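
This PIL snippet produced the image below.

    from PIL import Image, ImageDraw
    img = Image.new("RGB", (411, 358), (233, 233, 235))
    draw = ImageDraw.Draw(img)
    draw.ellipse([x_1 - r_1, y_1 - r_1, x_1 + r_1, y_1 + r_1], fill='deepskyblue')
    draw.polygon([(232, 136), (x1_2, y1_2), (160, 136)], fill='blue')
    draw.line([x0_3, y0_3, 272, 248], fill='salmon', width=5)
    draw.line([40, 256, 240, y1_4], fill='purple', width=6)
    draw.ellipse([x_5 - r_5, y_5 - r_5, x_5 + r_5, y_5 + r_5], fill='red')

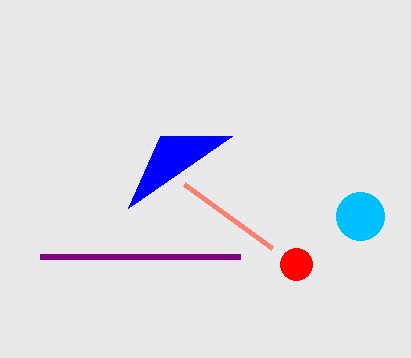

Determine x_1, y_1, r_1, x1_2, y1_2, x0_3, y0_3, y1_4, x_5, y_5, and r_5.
x_1 = 360; y_1 = 216; r_1 = 24; x1_2 = 128; y1_2 = 208; x0_3 = 184; y0_3 = 184; y1_4 = 256; x_5 = 296; y_5 = 264; r_5 = 16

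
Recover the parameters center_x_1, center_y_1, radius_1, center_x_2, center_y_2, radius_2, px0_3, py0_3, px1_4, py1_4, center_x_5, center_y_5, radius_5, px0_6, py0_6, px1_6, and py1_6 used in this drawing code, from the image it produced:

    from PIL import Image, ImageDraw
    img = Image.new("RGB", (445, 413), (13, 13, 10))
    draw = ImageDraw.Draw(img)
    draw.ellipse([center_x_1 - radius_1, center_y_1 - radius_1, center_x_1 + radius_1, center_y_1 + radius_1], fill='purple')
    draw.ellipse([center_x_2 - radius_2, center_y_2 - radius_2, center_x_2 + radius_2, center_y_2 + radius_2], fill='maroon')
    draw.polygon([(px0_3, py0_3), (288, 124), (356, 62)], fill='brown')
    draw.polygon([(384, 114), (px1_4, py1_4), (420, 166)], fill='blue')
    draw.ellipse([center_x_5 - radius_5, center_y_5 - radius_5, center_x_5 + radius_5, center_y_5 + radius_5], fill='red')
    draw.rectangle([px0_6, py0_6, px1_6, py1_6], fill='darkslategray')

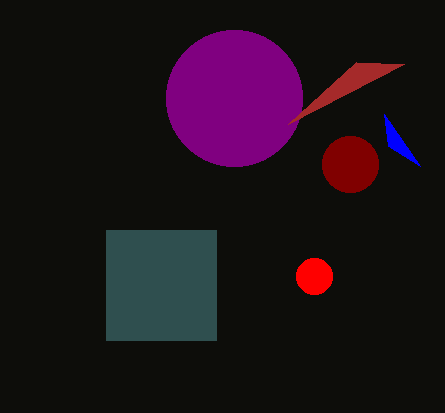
center_x_1 = 234; center_y_1 = 98; radius_1 = 68; center_x_2 = 350; center_y_2 = 164; radius_2 = 28; px0_3 = 404; py0_3 = 64; px1_4 = 388; py1_4 = 146; center_x_5 = 314; center_y_5 = 276; radius_5 = 18; px0_6 = 106; py0_6 = 230; px1_6 = 216; py1_6 = 340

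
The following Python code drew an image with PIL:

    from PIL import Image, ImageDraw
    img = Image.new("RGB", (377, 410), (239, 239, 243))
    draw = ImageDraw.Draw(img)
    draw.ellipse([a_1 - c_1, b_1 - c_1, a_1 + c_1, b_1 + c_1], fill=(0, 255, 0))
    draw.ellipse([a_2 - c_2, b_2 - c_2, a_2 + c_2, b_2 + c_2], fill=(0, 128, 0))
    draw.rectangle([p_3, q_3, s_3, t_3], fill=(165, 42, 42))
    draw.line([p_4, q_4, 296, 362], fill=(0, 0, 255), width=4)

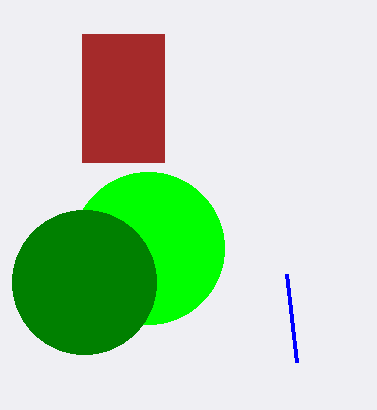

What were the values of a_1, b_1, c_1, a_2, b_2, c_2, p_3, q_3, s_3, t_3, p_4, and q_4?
a_1 = 148; b_1 = 248; c_1 = 76; a_2 = 84; b_2 = 282; c_2 = 72; p_3 = 82; q_3 = 34; s_3 = 164; t_3 = 162; p_4 = 286; q_4 = 274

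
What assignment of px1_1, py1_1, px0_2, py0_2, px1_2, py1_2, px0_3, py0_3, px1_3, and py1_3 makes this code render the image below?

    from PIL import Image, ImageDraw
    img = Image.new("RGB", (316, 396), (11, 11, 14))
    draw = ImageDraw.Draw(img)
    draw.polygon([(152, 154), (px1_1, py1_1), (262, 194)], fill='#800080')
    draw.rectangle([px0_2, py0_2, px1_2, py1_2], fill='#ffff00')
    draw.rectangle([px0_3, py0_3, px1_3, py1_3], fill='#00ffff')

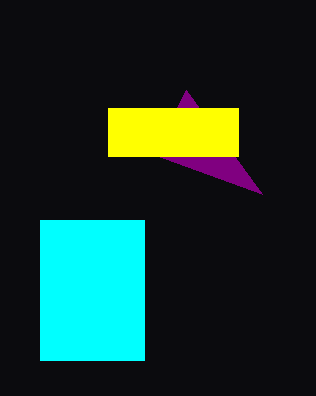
px1_1 = 186
py1_1 = 90
px0_2 = 108
py0_2 = 108
px1_2 = 238
py1_2 = 156
px0_3 = 40
py0_3 = 220
px1_3 = 144
py1_3 = 360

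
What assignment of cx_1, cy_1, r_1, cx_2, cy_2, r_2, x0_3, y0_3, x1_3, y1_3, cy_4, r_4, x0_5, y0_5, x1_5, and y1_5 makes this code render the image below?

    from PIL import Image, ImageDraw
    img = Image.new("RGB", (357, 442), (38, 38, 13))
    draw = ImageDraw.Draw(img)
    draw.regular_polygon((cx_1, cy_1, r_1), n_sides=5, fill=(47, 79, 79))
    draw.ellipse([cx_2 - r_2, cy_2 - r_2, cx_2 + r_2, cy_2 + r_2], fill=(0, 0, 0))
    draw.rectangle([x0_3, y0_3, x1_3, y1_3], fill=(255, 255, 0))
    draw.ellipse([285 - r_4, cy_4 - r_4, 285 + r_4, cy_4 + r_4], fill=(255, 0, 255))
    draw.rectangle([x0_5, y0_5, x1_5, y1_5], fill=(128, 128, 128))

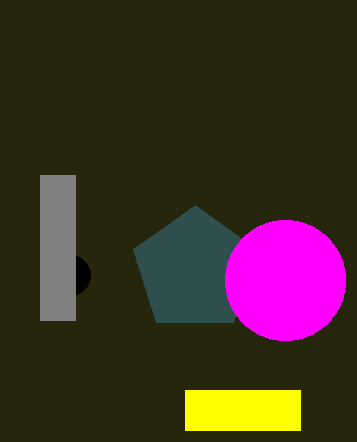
cx_1 = 195; cy_1 = 270; r_1 = 65; cx_2 = 70; cy_2 = 275; r_2 = 20; x0_3 = 185; y0_3 = 390; x1_3 = 300; y1_3 = 430; cy_4 = 280; r_4 = 60; x0_5 = 40; y0_5 = 175; x1_5 = 75; y1_5 = 320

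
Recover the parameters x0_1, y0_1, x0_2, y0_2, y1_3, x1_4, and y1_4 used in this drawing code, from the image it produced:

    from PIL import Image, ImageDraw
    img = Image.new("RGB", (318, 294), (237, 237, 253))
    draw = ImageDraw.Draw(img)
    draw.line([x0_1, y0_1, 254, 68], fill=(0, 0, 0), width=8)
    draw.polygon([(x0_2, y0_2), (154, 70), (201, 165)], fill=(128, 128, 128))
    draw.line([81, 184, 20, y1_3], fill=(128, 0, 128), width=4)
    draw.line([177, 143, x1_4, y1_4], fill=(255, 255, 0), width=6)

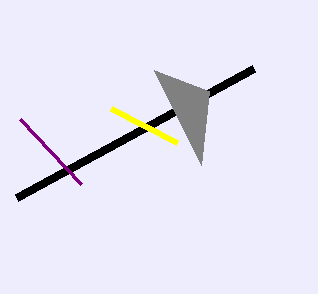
x0_1 = 17; y0_1 = 197; x0_2 = 209; y0_2 = 91; y1_3 = 119; x1_4 = 111; y1_4 = 109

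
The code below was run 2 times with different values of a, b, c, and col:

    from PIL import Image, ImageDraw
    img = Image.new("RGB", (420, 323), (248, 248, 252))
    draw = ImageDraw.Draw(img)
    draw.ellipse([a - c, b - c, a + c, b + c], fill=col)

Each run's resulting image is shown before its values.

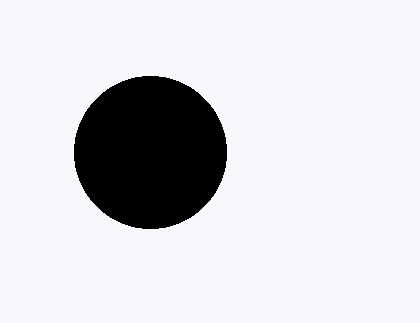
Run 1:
a = 150, b = 152, c = 76, col = 'black'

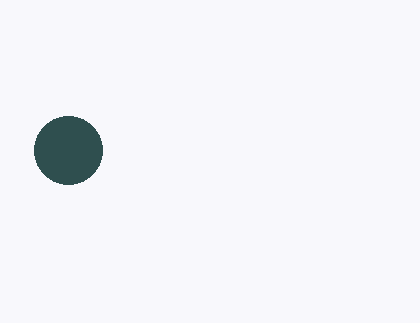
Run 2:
a = 68, b = 150, c = 34, col = 'darkslategray'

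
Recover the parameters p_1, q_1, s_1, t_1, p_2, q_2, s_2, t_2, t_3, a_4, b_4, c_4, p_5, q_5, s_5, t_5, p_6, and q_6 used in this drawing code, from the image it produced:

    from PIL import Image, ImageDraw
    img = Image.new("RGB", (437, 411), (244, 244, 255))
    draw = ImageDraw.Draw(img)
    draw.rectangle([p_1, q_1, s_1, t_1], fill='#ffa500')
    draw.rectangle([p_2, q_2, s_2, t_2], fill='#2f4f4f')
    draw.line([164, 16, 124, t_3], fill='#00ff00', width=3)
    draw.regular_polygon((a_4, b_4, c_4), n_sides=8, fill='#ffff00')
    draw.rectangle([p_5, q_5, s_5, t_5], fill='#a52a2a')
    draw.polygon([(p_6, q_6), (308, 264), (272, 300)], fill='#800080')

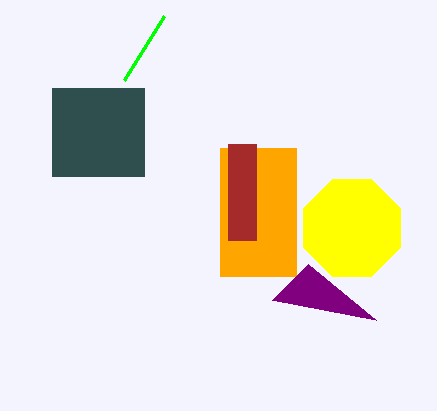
p_1 = 220; q_1 = 148; s_1 = 296; t_1 = 276; p_2 = 52; q_2 = 88; s_2 = 144; t_2 = 176; t_3 = 80; a_4 = 352; b_4 = 228; c_4 = 52; p_5 = 228; q_5 = 144; s_5 = 256; t_5 = 240; p_6 = 376; q_6 = 320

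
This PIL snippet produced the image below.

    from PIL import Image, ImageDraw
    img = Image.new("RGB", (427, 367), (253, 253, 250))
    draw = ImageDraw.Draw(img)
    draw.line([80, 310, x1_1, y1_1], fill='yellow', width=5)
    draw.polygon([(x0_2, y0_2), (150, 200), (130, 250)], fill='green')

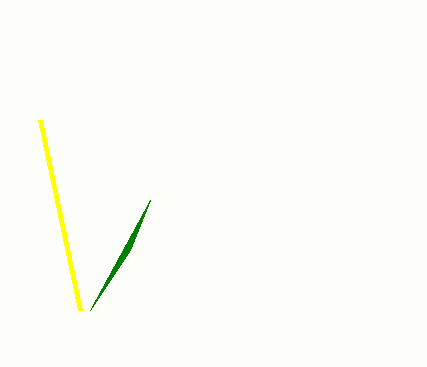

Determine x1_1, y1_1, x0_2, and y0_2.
x1_1 = 40, y1_1 = 120, x0_2 = 90, y0_2 = 310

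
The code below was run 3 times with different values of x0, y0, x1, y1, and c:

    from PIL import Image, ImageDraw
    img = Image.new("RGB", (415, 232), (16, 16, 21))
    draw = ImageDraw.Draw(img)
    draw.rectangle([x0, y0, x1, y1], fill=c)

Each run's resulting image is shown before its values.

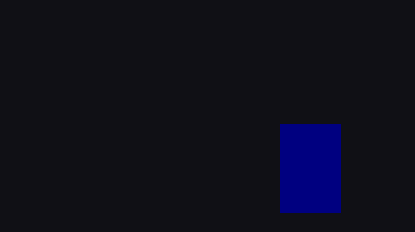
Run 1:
x0 = 280
y0 = 124
x1 = 340
y1 = 212
c = 'navy'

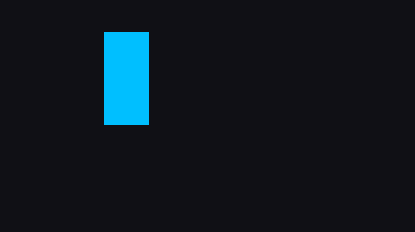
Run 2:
x0 = 104; y0 = 32; x1 = 148; y1 = 124; c = 'deepskyblue'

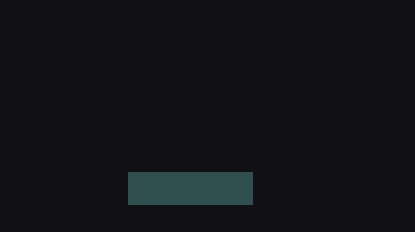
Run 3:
x0 = 128, y0 = 172, x1 = 252, y1 = 204, c = 'darkslategray'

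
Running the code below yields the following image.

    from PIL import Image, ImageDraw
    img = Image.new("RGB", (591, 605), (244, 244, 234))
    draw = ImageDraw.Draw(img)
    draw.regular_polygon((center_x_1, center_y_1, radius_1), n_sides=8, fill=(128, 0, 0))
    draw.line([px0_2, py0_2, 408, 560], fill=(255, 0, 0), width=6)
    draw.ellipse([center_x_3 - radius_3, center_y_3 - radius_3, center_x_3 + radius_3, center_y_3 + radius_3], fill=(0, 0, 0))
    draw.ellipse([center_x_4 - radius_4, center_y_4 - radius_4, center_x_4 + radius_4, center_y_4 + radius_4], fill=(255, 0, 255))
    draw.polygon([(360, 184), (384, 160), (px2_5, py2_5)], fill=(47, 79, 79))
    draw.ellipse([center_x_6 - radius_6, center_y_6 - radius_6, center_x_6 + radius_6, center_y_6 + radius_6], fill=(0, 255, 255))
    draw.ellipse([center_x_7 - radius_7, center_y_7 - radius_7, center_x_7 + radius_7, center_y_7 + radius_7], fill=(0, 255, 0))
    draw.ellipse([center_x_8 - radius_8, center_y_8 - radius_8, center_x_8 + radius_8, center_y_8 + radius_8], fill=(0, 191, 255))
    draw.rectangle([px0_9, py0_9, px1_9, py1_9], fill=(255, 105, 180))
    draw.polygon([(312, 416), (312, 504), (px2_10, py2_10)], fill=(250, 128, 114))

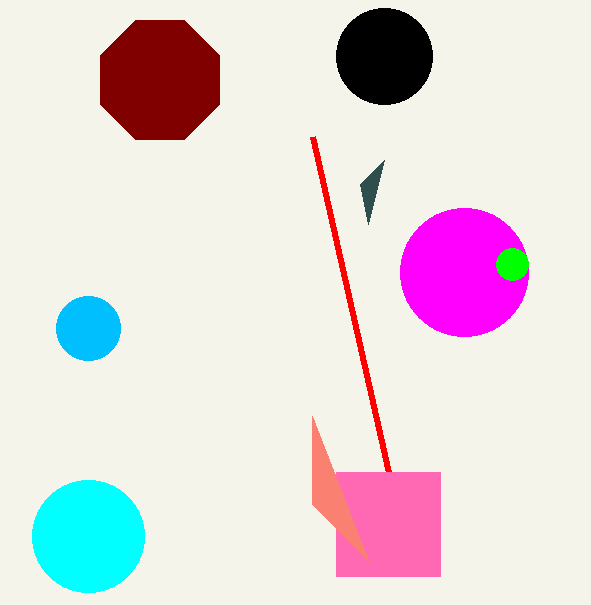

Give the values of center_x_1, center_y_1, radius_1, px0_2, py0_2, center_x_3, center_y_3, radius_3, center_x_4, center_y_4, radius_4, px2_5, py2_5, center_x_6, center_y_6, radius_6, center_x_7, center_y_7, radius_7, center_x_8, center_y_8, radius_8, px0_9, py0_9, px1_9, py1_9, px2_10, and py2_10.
center_x_1 = 160, center_y_1 = 80, radius_1 = 64, px0_2 = 312, py0_2 = 136, center_x_3 = 384, center_y_3 = 56, radius_3 = 48, center_x_4 = 464, center_y_4 = 272, radius_4 = 64, px2_5 = 368, py2_5 = 224, center_x_6 = 88, center_y_6 = 536, radius_6 = 56, center_x_7 = 512, center_y_7 = 264, radius_7 = 16, center_x_8 = 88, center_y_8 = 328, radius_8 = 32, px0_9 = 336, py0_9 = 472, px1_9 = 440, py1_9 = 576, px2_10 = 368, py2_10 = 560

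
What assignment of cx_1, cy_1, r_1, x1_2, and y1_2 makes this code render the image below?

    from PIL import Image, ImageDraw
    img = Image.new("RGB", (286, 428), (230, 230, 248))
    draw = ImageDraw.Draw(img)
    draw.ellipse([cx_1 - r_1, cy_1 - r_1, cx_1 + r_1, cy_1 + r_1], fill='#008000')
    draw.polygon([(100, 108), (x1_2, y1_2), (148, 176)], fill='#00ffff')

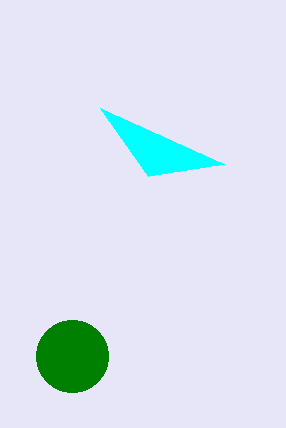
cx_1 = 72
cy_1 = 356
r_1 = 36
x1_2 = 224
y1_2 = 164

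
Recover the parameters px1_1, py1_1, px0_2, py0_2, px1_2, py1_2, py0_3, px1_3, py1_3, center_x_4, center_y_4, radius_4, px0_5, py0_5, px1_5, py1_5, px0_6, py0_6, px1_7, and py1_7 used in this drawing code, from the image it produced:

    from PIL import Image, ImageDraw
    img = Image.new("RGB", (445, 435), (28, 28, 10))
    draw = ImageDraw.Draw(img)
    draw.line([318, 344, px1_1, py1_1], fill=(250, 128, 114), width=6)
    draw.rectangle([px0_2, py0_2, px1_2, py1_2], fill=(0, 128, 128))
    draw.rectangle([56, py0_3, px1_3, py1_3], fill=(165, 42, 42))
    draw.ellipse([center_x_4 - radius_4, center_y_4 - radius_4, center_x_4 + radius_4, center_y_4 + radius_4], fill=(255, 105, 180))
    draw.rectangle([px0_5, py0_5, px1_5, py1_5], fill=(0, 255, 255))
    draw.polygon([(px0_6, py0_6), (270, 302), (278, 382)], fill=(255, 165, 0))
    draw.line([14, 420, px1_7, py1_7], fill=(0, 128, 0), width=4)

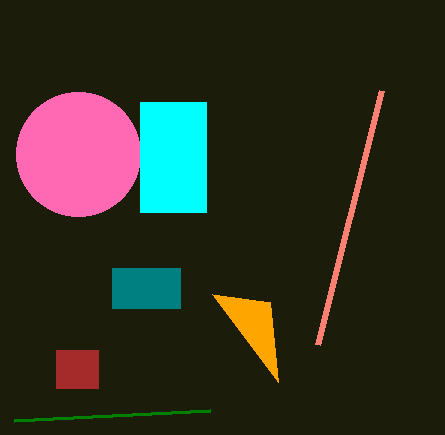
px1_1 = 382
py1_1 = 90
px0_2 = 112
py0_2 = 268
px1_2 = 180
py1_2 = 308
py0_3 = 350
px1_3 = 98
py1_3 = 388
center_x_4 = 78
center_y_4 = 154
radius_4 = 62
px0_5 = 140
py0_5 = 102
px1_5 = 206
py1_5 = 212
px0_6 = 212
py0_6 = 294
px1_7 = 210
py1_7 = 410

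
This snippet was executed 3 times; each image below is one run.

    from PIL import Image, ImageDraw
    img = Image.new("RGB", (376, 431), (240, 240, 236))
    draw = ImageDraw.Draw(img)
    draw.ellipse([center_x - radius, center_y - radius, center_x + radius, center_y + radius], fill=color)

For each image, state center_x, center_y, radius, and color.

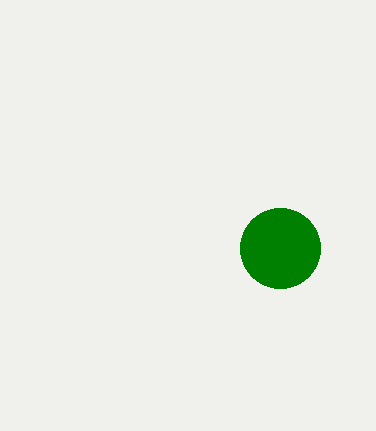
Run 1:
center_x = 280
center_y = 248
radius = 40
color = 'green'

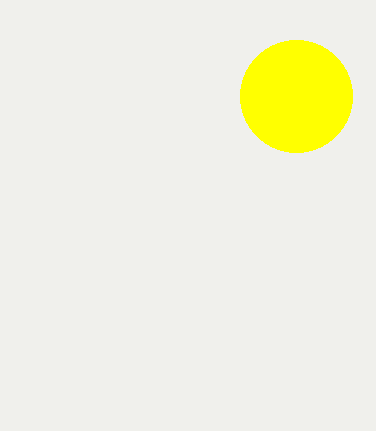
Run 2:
center_x = 296, center_y = 96, radius = 56, color = 'yellow'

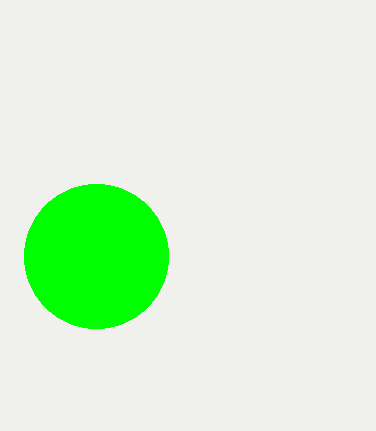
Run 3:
center_x = 96
center_y = 256
radius = 72
color = 'lime'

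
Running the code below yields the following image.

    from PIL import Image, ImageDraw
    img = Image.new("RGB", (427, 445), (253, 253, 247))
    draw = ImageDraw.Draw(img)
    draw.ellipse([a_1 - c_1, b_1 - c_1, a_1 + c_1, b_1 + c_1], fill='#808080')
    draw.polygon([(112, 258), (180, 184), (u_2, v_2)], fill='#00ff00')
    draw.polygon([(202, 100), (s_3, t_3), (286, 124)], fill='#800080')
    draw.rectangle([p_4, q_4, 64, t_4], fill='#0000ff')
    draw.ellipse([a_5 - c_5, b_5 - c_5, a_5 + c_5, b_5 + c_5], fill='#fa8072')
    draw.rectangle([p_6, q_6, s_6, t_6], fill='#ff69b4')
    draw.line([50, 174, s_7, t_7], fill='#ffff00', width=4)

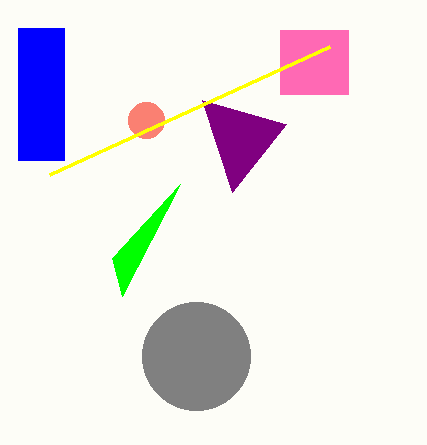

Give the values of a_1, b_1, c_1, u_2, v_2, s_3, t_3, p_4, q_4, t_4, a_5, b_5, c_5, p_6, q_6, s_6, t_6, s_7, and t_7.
a_1 = 196; b_1 = 356; c_1 = 54; u_2 = 122; v_2 = 296; s_3 = 232; t_3 = 192; p_4 = 18; q_4 = 28; t_4 = 160; a_5 = 146; b_5 = 120; c_5 = 18; p_6 = 280; q_6 = 30; s_6 = 348; t_6 = 94; s_7 = 330; t_7 = 46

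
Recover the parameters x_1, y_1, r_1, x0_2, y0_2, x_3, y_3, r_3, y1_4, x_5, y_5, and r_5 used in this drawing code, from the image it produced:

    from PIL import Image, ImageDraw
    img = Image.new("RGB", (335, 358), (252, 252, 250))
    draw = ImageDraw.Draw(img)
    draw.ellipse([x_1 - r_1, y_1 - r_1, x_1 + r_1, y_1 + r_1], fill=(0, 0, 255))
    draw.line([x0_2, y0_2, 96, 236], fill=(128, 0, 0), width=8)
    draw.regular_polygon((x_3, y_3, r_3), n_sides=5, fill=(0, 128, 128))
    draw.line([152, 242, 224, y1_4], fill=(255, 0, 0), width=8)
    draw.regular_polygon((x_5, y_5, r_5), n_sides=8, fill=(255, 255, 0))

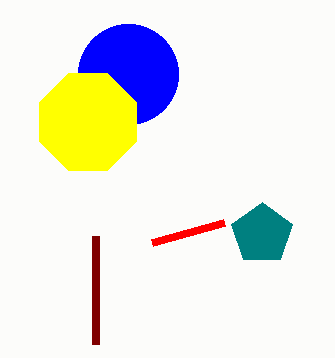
x_1 = 128, y_1 = 74, r_1 = 50, x0_2 = 96, y0_2 = 344, x_3 = 262, y_3 = 234, r_3 = 32, y1_4 = 222, x_5 = 88, y_5 = 122, r_5 = 52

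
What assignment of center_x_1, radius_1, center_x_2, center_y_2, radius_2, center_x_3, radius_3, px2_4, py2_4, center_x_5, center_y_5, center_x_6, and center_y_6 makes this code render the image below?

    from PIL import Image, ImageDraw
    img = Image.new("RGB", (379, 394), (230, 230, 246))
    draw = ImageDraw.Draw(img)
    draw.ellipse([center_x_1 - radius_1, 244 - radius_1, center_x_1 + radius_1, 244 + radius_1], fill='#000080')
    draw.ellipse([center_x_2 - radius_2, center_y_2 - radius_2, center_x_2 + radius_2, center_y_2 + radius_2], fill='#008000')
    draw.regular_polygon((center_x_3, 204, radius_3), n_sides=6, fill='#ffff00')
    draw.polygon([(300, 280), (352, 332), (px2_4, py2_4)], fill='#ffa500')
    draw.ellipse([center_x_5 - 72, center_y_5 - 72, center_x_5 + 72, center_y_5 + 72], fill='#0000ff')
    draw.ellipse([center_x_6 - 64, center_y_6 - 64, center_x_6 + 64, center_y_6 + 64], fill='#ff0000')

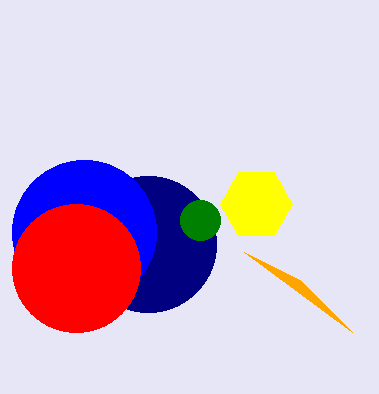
center_x_1 = 148
radius_1 = 68
center_x_2 = 200
center_y_2 = 220
radius_2 = 20
center_x_3 = 256
radius_3 = 36
px2_4 = 244
py2_4 = 252
center_x_5 = 84
center_y_5 = 232
center_x_6 = 76
center_y_6 = 268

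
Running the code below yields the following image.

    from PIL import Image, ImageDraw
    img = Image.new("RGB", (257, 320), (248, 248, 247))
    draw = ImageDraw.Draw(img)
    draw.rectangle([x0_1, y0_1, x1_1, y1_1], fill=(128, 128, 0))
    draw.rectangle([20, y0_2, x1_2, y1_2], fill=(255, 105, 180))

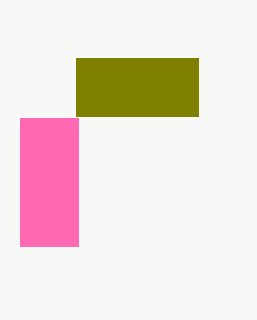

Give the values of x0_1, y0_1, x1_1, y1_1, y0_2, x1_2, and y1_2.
x0_1 = 76, y0_1 = 58, x1_1 = 198, y1_1 = 116, y0_2 = 118, x1_2 = 78, y1_2 = 246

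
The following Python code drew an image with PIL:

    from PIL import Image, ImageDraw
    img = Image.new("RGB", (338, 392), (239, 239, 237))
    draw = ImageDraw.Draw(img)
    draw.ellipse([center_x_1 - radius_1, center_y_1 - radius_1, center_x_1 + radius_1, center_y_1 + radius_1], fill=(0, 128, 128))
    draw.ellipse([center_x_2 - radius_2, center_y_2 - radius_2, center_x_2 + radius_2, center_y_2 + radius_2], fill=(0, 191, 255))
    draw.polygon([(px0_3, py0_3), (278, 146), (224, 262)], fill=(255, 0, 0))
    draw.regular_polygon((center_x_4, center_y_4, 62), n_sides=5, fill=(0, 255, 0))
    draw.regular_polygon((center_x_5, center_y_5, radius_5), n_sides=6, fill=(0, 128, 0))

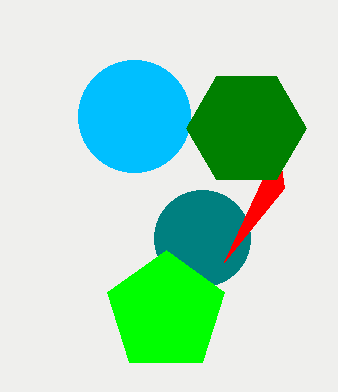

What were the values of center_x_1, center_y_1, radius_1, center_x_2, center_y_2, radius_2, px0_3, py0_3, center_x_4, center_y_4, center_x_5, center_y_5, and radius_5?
center_x_1 = 202, center_y_1 = 238, radius_1 = 48, center_x_2 = 134, center_y_2 = 116, radius_2 = 56, px0_3 = 284, py0_3 = 188, center_x_4 = 166, center_y_4 = 312, center_x_5 = 246, center_y_5 = 128, radius_5 = 60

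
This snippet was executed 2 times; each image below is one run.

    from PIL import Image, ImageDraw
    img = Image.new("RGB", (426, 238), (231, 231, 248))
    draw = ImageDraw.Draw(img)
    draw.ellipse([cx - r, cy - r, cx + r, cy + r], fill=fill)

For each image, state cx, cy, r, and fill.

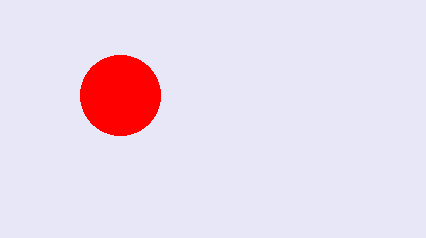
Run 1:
cx = 120, cy = 95, r = 40, fill = 'red'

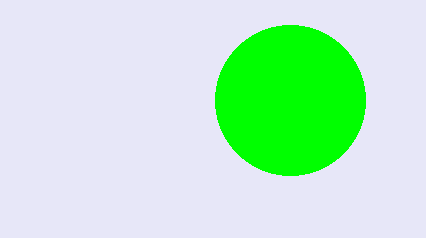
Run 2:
cx = 290
cy = 100
r = 75
fill = 'lime'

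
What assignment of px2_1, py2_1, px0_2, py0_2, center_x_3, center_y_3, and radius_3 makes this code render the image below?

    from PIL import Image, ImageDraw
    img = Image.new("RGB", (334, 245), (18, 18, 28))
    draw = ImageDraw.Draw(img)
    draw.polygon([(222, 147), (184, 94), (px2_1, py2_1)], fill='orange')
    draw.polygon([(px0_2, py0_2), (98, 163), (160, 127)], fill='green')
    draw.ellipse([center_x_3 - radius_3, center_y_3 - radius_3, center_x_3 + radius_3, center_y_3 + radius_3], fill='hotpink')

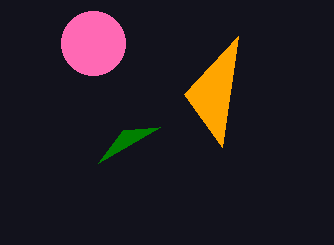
px2_1 = 238
py2_1 = 36
px0_2 = 123
py0_2 = 130
center_x_3 = 93
center_y_3 = 43
radius_3 = 32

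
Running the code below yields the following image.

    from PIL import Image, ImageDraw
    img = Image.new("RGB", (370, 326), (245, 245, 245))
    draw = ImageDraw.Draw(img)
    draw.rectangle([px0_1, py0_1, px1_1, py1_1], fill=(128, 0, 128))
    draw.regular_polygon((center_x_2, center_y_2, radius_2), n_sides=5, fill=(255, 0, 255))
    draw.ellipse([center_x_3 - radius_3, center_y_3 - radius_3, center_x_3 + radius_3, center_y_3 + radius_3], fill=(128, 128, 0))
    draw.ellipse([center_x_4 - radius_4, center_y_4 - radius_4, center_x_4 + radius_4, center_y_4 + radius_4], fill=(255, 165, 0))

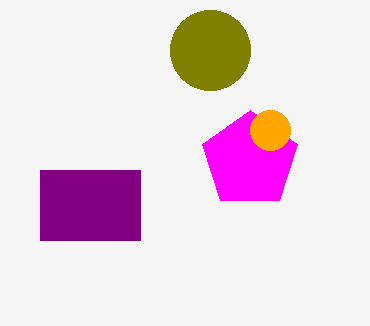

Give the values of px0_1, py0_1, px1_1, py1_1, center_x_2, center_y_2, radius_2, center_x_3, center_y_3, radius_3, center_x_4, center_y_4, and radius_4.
px0_1 = 40; py0_1 = 170; px1_1 = 140; py1_1 = 240; center_x_2 = 250; center_y_2 = 160; radius_2 = 50; center_x_3 = 210; center_y_3 = 50; radius_3 = 40; center_x_4 = 270; center_y_4 = 130; radius_4 = 20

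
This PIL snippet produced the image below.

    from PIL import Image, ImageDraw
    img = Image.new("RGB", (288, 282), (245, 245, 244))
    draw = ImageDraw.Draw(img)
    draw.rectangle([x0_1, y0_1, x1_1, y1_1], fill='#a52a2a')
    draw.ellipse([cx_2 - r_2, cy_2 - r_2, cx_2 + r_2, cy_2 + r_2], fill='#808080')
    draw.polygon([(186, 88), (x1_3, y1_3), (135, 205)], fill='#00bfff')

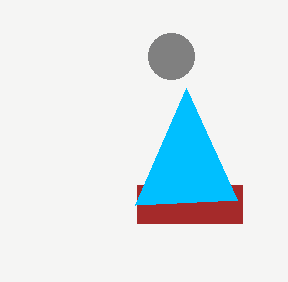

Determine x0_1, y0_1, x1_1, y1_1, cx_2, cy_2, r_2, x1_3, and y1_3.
x0_1 = 137, y0_1 = 185, x1_1 = 242, y1_1 = 223, cx_2 = 171, cy_2 = 56, r_2 = 23, x1_3 = 237, y1_3 = 200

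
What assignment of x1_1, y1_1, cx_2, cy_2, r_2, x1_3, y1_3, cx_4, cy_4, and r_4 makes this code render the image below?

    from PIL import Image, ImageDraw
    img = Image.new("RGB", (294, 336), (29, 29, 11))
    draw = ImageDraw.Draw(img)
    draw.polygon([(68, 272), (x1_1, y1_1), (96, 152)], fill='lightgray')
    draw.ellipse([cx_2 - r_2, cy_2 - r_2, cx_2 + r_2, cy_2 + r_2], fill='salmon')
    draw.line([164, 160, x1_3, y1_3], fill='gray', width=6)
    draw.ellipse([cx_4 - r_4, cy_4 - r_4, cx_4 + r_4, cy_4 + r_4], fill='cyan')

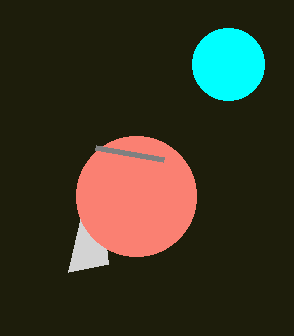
x1_1 = 108
y1_1 = 264
cx_2 = 136
cy_2 = 196
r_2 = 60
x1_3 = 96
y1_3 = 148
cx_4 = 228
cy_4 = 64
r_4 = 36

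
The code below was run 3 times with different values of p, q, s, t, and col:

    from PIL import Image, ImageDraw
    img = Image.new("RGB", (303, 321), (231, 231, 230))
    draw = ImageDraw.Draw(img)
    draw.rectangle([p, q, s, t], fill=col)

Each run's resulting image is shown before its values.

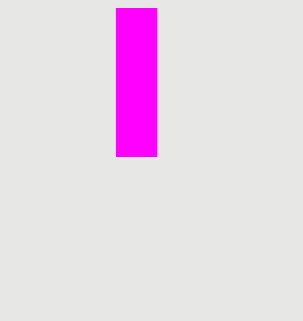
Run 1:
p = 116
q = 8
s = 156
t = 156
col = 'magenta'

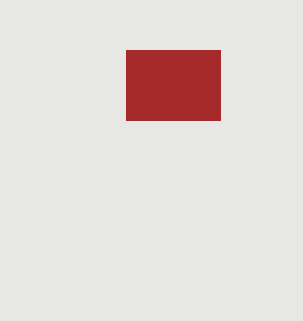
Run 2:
p = 126, q = 50, s = 220, t = 120, col = 'brown'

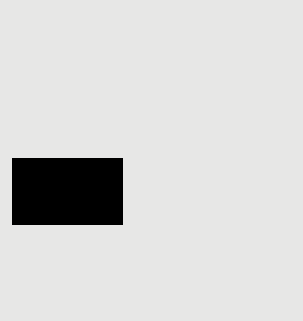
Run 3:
p = 12; q = 158; s = 122; t = 224; col = 'black'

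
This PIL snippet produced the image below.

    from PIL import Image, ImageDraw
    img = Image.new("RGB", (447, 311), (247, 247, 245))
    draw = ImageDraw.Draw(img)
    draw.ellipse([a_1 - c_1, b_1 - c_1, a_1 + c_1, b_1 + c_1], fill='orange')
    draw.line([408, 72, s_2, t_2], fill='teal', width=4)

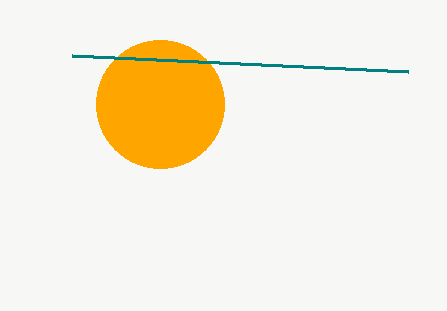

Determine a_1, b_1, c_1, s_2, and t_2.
a_1 = 160
b_1 = 104
c_1 = 64
s_2 = 72
t_2 = 56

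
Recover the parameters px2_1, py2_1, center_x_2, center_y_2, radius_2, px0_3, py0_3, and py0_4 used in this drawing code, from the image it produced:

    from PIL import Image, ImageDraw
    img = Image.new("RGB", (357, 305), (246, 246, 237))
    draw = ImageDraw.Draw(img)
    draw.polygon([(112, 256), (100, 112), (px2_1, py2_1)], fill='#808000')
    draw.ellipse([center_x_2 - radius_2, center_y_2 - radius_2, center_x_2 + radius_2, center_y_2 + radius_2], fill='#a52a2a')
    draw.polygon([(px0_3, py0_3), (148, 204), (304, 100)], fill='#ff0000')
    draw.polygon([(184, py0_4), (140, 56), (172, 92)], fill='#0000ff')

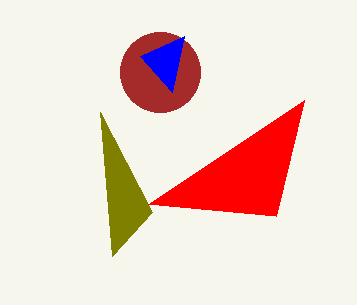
px2_1 = 152; py2_1 = 212; center_x_2 = 160; center_y_2 = 72; radius_2 = 40; px0_3 = 276; py0_3 = 216; py0_4 = 36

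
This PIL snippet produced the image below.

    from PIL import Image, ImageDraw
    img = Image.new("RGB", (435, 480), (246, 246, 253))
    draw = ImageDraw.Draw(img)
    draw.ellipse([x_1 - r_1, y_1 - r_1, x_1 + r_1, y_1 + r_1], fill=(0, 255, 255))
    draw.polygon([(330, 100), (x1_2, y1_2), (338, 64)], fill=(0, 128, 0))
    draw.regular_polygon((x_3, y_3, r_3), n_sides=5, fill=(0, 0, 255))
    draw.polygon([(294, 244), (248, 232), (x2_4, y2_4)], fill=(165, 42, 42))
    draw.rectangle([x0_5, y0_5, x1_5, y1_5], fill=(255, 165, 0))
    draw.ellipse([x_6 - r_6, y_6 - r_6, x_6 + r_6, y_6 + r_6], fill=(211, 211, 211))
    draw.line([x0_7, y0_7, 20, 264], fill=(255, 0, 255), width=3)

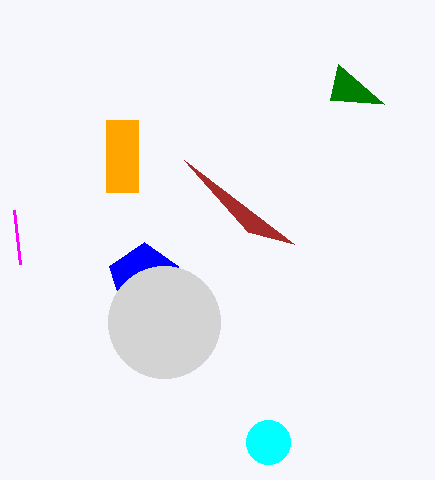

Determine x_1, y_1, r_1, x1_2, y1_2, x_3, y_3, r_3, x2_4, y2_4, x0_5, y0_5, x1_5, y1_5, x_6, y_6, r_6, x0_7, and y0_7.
x_1 = 268; y_1 = 442; r_1 = 22; x1_2 = 384; y1_2 = 104; x_3 = 144; y_3 = 278; r_3 = 36; x2_4 = 184; y2_4 = 160; x0_5 = 106; y0_5 = 120; x1_5 = 138; y1_5 = 192; x_6 = 164; y_6 = 322; r_6 = 56; x0_7 = 14; y0_7 = 210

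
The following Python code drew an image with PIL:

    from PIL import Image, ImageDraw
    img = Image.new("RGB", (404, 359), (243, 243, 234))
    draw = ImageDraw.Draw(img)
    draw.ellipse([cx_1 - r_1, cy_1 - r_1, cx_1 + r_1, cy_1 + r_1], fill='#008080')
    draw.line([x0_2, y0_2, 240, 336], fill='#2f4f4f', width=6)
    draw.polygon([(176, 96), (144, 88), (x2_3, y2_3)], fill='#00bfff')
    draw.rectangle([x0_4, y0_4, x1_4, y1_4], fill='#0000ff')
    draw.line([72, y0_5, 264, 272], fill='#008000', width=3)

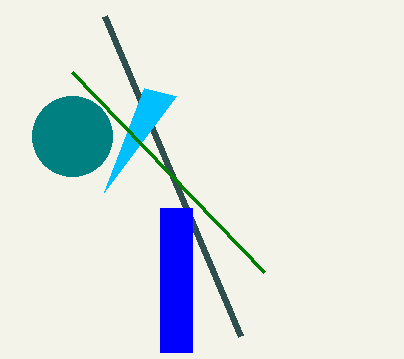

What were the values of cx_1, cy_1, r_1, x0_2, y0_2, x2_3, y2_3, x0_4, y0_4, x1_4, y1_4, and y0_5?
cx_1 = 72; cy_1 = 136; r_1 = 40; x0_2 = 104; y0_2 = 16; x2_3 = 104; y2_3 = 192; x0_4 = 160; y0_4 = 208; x1_4 = 192; y1_4 = 352; y0_5 = 72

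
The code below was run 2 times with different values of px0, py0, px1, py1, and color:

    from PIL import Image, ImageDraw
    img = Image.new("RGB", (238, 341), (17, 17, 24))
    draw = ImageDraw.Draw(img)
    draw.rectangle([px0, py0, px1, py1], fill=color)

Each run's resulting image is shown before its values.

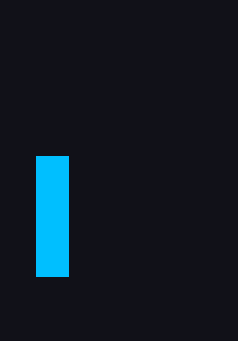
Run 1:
px0 = 36, py0 = 156, px1 = 68, py1 = 276, color = 'deepskyblue'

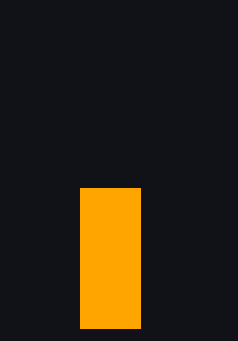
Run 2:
px0 = 80, py0 = 188, px1 = 140, py1 = 328, color = 'orange'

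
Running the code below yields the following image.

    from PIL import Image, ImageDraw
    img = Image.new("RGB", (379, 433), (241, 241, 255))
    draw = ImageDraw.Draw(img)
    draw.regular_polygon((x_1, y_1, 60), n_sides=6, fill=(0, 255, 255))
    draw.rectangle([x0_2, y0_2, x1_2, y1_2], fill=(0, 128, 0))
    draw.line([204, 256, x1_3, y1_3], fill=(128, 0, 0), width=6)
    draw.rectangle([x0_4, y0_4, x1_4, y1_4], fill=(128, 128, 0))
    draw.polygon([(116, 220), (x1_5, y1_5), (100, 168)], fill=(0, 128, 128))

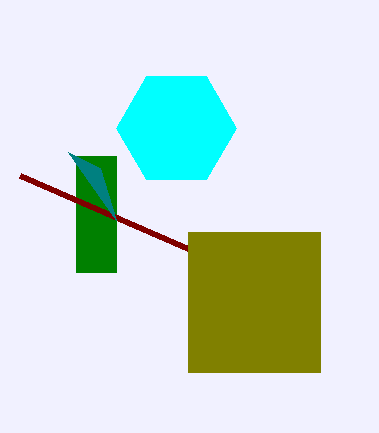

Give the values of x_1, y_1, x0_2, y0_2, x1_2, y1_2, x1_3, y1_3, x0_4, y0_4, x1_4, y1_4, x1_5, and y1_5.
x_1 = 176; y_1 = 128; x0_2 = 76; y0_2 = 156; x1_2 = 116; y1_2 = 272; x1_3 = 20; y1_3 = 176; x0_4 = 188; y0_4 = 232; x1_4 = 320; y1_4 = 372; x1_5 = 68; y1_5 = 152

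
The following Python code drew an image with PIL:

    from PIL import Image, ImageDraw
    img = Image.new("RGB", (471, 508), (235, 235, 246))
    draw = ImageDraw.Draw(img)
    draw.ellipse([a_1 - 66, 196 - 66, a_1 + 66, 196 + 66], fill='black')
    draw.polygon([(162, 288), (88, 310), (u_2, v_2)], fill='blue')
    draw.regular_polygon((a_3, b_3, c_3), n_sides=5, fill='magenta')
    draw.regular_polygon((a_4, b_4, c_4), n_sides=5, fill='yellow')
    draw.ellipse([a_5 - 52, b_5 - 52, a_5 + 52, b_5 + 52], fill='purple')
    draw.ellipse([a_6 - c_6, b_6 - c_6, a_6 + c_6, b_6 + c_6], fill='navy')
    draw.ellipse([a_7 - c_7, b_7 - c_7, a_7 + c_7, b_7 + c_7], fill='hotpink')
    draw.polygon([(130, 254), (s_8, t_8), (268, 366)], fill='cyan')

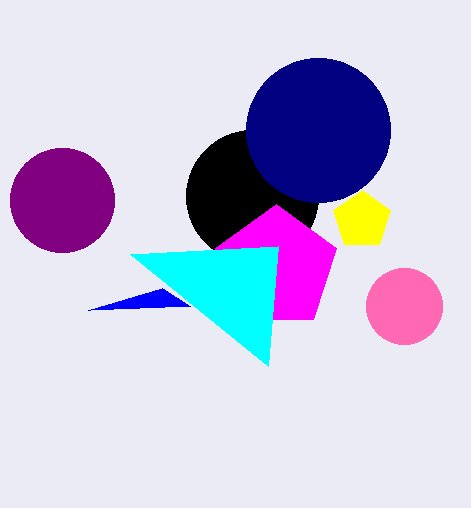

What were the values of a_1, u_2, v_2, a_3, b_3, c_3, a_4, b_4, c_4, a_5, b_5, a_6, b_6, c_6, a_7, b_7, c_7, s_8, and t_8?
a_1 = 252; u_2 = 190; v_2 = 306; a_3 = 276; b_3 = 268; c_3 = 64; a_4 = 362; b_4 = 220; c_4 = 30; a_5 = 62; b_5 = 200; a_6 = 318; b_6 = 130; c_6 = 72; a_7 = 404; b_7 = 306; c_7 = 38; s_8 = 278; t_8 = 246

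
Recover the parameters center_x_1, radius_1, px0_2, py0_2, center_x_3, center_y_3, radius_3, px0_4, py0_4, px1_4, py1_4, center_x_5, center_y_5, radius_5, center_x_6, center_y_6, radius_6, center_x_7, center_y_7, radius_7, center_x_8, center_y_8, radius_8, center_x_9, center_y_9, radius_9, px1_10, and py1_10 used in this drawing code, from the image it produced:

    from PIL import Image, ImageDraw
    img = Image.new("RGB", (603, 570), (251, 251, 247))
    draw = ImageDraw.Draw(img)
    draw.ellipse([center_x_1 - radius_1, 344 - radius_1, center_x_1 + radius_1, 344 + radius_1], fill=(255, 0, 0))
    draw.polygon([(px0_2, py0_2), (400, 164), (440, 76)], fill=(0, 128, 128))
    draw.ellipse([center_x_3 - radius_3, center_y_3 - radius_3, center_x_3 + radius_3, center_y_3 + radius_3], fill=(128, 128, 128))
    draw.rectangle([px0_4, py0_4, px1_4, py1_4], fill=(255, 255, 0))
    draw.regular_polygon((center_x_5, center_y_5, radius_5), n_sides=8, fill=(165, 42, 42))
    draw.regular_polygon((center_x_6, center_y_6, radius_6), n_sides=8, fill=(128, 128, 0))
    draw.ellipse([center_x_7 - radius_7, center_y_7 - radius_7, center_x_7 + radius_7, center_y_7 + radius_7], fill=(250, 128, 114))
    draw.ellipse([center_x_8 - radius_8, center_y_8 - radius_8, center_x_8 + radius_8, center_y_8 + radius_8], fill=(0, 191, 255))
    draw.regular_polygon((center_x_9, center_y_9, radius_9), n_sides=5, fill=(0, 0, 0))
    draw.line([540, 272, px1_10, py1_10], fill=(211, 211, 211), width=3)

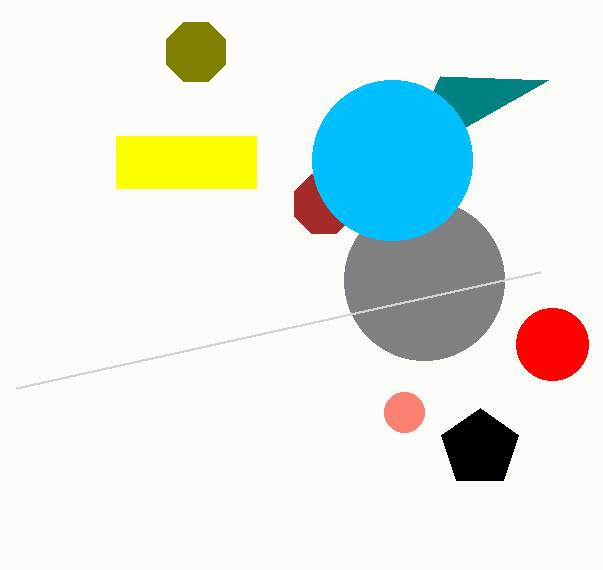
center_x_1 = 552
radius_1 = 36
px0_2 = 548
py0_2 = 80
center_x_3 = 424
center_y_3 = 280
radius_3 = 80
px0_4 = 116
py0_4 = 136
px1_4 = 256
py1_4 = 188
center_x_5 = 324
center_y_5 = 204
radius_5 = 32
center_x_6 = 196
center_y_6 = 52
radius_6 = 32
center_x_7 = 404
center_y_7 = 412
radius_7 = 20
center_x_8 = 392
center_y_8 = 160
radius_8 = 80
center_x_9 = 480
center_y_9 = 448
radius_9 = 40
px1_10 = 16
py1_10 = 388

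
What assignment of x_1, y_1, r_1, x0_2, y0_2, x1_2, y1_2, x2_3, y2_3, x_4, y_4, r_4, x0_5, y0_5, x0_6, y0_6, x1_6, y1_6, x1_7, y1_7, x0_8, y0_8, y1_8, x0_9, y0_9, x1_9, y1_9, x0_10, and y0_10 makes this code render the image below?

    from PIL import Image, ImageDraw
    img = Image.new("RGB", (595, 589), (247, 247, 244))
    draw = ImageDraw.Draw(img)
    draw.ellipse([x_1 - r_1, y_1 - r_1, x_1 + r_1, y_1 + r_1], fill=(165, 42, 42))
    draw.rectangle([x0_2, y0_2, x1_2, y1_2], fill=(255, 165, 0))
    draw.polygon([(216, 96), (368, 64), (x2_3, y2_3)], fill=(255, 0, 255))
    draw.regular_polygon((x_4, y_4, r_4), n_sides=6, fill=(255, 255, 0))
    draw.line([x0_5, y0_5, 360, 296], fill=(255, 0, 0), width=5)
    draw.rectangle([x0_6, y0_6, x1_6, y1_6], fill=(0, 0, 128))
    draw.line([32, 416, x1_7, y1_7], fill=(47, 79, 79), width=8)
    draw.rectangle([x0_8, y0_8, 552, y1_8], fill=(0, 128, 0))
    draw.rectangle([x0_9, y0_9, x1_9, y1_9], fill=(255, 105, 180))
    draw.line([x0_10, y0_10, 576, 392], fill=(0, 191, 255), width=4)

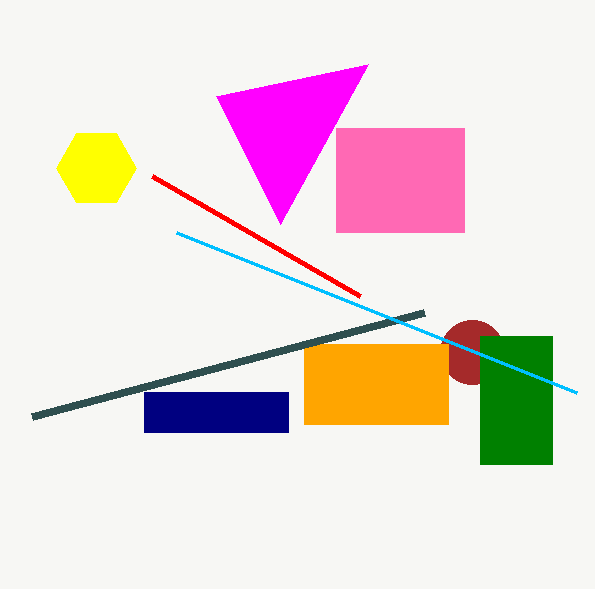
x_1 = 472
y_1 = 352
r_1 = 32
x0_2 = 304
y0_2 = 344
x1_2 = 448
y1_2 = 424
x2_3 = 280
y2_3 = 224
x_4 = 96
y_4 = 168
r_4 = 40
x0_5 = 152
y0_5 = 176
x0_6 = 144
y0_6 = 392
x1_6 = 288
y1_6 = 432
x1_7 = 424
y1_7 = 312
x0_8 = 480
y0_8 = 336
y1_8 = 464
x0_9 = 336
y0_9 = 128
x1_9 = 464
y1_9 = 232
x0_10 = 176
y0_10 = 232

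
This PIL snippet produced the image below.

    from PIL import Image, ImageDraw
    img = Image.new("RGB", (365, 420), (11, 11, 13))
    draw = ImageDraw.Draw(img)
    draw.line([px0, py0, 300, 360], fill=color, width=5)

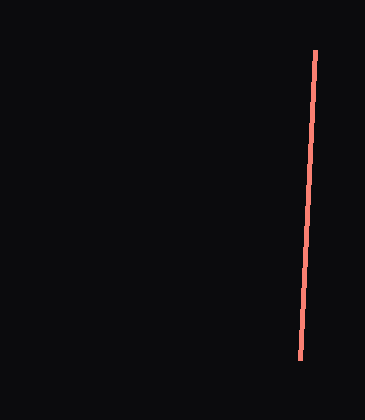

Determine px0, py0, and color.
px0 = 315
py0 = 50
color = 'salmon'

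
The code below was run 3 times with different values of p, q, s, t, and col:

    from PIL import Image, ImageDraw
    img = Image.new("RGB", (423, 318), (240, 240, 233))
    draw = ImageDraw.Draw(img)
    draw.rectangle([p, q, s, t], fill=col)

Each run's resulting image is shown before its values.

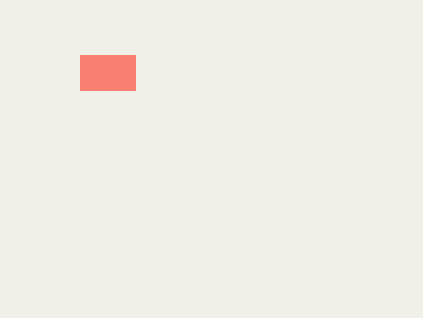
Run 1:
p = 80, q = 55, s = 135, t = 90, col = 'salmon'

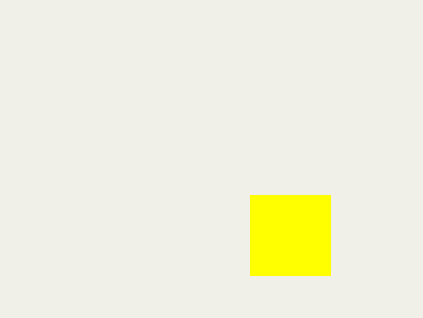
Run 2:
p = 250
q = 195
s = 330
t = 275
col = 'yellow'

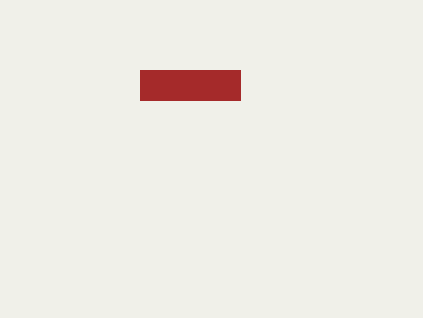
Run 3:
p = 140, q = 70, s = 240, t = 100, col = 'brown'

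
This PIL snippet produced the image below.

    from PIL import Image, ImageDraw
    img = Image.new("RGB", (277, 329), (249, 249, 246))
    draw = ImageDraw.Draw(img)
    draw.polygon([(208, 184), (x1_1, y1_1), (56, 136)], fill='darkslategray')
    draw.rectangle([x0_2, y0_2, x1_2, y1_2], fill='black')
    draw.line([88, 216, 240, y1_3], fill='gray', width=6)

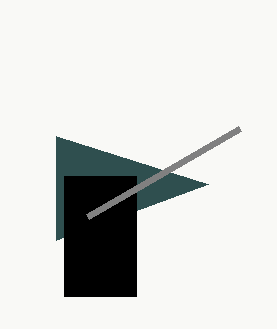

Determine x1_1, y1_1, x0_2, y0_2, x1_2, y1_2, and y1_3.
x1_1 = 56; y1_1 = 240; x0_2 = 64; y0_2 = 176; x1_2 = 136; y1_2 = 296; y1_3 = 128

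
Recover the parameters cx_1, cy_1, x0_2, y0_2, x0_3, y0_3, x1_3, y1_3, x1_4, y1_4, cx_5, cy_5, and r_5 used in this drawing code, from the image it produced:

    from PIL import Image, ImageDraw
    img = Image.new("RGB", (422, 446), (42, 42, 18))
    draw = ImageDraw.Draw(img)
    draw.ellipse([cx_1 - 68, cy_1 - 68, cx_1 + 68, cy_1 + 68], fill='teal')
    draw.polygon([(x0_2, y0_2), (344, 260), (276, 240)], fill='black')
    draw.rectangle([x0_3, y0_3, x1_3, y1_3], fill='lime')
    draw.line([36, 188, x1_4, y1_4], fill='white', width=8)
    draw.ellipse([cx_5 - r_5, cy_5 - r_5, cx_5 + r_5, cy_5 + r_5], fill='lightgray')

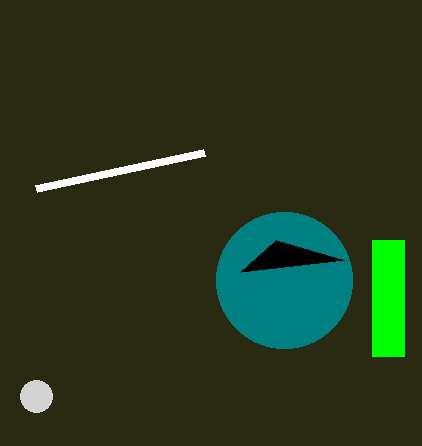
cx_1 = 284
cy_1 = 280
x0_2 = 240
y0_2 = 272
x0_3 = 372
y0_3 = 240
x1_3 = 404
y1_3 = 356
x1_4 = 204
y1_4 = 152
cx_5 = 36
cy_5 = 396
r_5 = 16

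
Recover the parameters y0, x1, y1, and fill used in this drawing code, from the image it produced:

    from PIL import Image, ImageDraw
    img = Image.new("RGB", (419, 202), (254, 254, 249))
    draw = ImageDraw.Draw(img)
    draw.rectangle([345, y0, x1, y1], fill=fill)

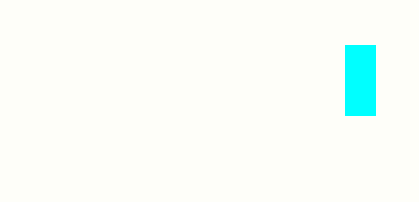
y0 = 45; x1 = 375; y1 = 115; fill = 'cyan'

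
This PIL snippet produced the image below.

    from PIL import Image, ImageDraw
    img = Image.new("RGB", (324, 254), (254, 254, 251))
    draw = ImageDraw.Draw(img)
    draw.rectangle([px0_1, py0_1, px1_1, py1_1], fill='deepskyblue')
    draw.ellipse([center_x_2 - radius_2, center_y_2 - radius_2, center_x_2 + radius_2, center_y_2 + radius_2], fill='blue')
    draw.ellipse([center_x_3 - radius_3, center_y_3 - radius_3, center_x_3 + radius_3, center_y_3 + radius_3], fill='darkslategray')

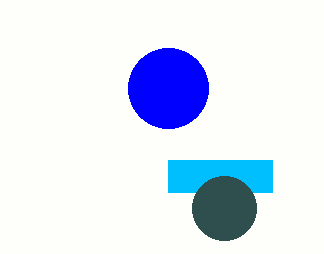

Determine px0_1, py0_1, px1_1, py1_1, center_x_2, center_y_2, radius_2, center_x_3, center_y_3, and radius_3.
px0_1 = 168; py0_1 = 160; px1_1 = 272; py1_1 = 192; center_x_2 = 168; center_y_2 = 88; radius_2 = 40; center_x_3 = 224; center_y_3 = 208; radius_3 = 32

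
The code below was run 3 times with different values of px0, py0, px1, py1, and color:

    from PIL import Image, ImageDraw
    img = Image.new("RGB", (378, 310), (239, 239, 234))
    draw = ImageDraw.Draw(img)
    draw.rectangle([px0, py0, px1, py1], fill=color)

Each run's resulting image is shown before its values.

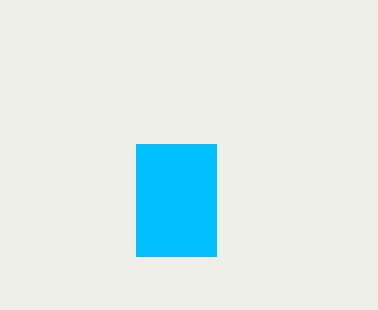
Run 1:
px0 = 136, py0 = 144, px1 = 216, py1 = 256, color = 'deepskyblue'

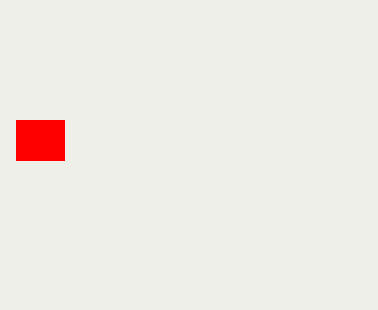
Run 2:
px0 = 16, py0 = 120, px1 = 64, py1 = 160, color = 'red'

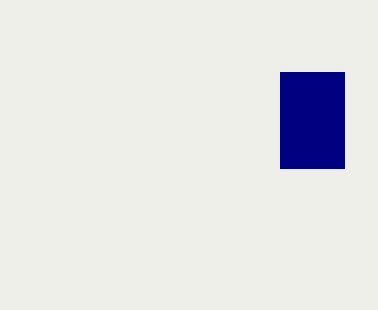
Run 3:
px0 = 280, py0 = 72, px1 = 344, py1 = 168, color = 'navy'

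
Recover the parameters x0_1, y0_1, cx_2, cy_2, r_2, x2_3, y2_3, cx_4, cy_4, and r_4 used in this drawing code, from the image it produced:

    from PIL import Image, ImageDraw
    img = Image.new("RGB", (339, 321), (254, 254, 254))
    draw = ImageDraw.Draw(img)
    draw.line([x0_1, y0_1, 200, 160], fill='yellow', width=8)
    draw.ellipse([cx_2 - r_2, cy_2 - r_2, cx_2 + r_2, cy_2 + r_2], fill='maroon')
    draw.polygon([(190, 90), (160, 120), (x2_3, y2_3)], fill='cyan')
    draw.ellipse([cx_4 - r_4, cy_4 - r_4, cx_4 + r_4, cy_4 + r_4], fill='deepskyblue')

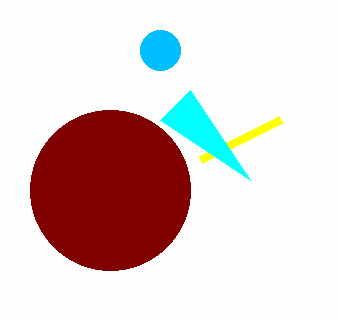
x0_1 = 280, y0_1 = 120, cx_2 = 110, cy_2 = 190, r_2 = 80, x2_3 = 250, y2_3 = 180, cx_4 = 160, cy_4 = 50, r_4 = 20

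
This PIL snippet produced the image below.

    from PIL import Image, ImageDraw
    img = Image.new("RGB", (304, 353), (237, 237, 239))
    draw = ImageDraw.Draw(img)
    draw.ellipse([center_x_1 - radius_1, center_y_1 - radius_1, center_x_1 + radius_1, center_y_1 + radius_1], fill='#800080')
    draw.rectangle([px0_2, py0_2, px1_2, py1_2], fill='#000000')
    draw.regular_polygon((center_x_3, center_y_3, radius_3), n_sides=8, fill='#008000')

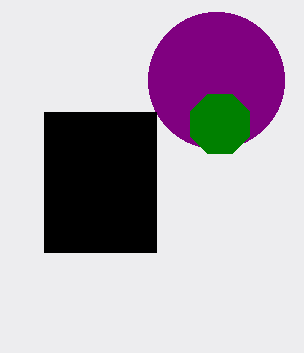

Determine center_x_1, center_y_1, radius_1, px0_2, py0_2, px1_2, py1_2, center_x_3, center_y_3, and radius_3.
center_x_1 = 216, center_y_1 = 80, radius_1 = 68, px0_2 = 44, py0_2 = 112, px1_2 = 156, py1_2 = 252, center_x_3 = 220, center_y_3 = 124, radius_3 = 32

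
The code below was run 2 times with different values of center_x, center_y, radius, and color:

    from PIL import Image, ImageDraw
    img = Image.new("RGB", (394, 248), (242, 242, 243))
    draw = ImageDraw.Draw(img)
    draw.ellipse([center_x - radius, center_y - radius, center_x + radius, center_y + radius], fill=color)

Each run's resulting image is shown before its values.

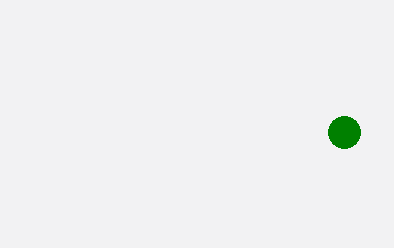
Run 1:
center_x = 344, center_y = 132, radius = 16, color = 'green'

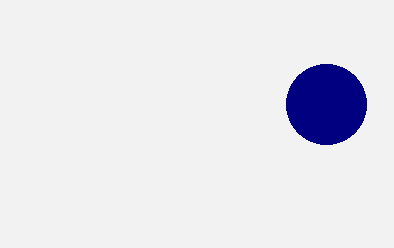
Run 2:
center_x = 326; center_y = 104; radius = 40; color = 'navy'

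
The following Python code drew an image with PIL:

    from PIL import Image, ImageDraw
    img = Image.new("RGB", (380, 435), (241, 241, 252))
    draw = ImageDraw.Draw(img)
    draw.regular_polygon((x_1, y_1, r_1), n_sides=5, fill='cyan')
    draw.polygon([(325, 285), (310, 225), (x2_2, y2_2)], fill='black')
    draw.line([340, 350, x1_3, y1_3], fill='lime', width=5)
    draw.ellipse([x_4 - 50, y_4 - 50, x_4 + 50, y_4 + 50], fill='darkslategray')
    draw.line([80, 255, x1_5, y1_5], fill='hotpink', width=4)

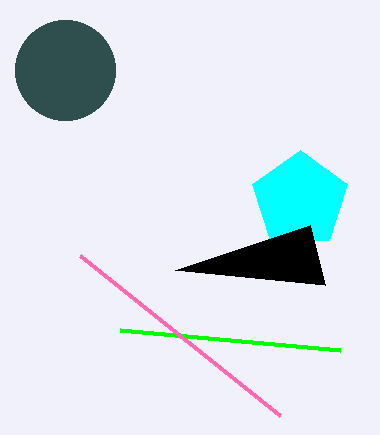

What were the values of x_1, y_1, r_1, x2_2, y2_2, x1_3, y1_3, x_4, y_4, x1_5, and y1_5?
x_1 = 300
y_1 = 200
r_1 = 50
x2_2 = 175
y2_2 = 270
x1_3 = 120
y1_3 = 330
x_4 = 65
y_4 = 70
x1_5 = 280
y1_5 = 415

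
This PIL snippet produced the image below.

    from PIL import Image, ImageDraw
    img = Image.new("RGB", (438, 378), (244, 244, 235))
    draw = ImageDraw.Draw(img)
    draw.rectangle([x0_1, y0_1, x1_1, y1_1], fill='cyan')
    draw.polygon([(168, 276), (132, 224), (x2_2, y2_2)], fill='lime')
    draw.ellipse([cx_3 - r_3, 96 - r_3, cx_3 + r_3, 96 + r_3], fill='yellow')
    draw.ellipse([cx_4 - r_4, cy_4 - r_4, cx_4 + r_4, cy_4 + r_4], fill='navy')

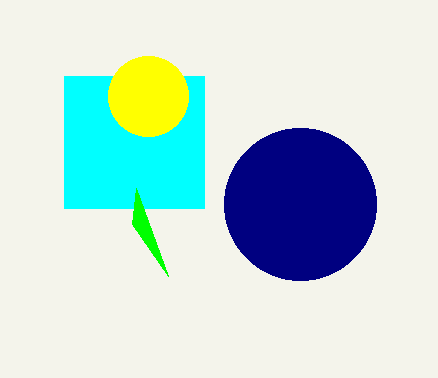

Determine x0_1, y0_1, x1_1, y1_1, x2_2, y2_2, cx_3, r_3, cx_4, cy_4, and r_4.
x0_1 = 64
y0_1 = 76
x1_1 = 204
y1_1 = 208
x2_2 = 136
y2_2 = 188
cx_3 = 148
r_3 = 40
cx_4 = 300
cy_4 = 204
r_4 = 76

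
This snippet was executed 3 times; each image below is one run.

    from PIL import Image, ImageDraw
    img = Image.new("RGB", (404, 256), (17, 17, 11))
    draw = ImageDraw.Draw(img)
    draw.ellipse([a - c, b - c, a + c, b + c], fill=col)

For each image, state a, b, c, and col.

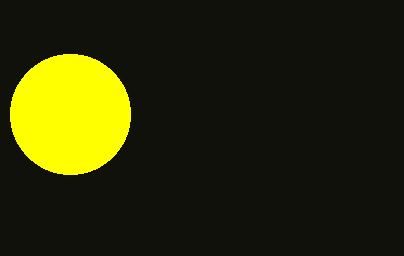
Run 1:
a = 70
b = 114
c = 60
col = 'yellow'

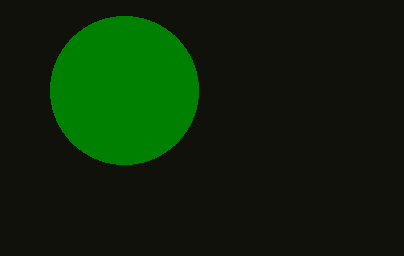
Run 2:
a = 124
b = 90
c = 74
col = 'green'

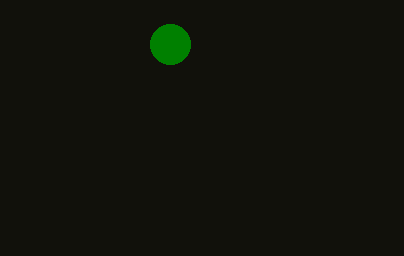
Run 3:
a = 170; b = 44; c = 20; col = 'green'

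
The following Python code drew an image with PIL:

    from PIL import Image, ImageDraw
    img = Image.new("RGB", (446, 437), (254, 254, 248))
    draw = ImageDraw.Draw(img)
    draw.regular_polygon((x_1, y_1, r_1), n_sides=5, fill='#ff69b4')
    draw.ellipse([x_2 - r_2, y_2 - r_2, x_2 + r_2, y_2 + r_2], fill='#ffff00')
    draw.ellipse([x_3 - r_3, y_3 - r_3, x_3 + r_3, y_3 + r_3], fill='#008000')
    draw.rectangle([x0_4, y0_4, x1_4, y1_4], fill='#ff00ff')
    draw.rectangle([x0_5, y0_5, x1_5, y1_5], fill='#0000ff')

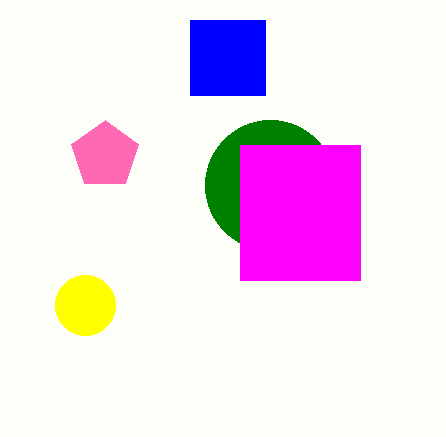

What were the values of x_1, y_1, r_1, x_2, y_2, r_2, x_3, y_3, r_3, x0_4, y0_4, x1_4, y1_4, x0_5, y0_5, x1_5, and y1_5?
x_1 = 105; y_1 = 155; r_1 = 35; x_2 = 85; y_2 = 305; r_2 = 30; x_3 = 270; y_3 = 185; r_3 = 65; x0_4 = 240; y0_4 = 145; x1_4 = 360; y1_4 = 280; x0_5 = 190; y0_5 = 20; x1_5 = 265; y1_5 = 95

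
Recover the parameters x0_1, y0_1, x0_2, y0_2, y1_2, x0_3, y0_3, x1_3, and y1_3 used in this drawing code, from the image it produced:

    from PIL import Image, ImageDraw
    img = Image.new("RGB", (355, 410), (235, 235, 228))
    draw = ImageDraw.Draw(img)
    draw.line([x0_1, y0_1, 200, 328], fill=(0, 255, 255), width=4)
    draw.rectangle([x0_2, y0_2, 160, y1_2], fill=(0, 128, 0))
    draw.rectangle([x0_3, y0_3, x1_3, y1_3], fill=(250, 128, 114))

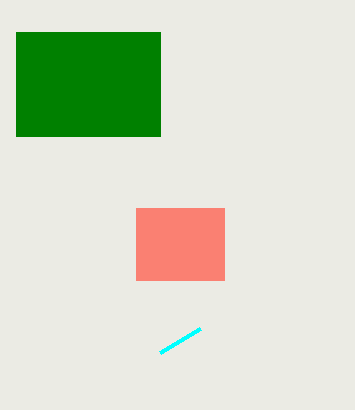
x0_1 = 160, y0_1 = 352, x0_2 = 16, y0_2 = 32, y1_2 = 136, x0_3 = 136, y0_3 = 208, x1_3 = 224, y1_3 = 280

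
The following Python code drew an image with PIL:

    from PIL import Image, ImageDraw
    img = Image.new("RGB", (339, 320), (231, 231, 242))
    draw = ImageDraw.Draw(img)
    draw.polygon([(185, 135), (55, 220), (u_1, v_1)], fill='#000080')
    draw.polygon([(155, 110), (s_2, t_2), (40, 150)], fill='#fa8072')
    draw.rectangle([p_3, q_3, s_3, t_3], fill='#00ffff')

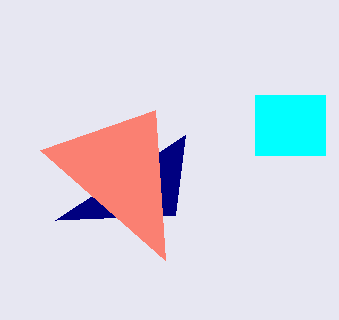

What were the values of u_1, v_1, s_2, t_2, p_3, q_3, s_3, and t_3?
u_1 = 175; v_1 = 215; s_2 = 165; t_2 = 260; p_3 = 255; q_3 = 95; s_3 = 325; t_3 = 155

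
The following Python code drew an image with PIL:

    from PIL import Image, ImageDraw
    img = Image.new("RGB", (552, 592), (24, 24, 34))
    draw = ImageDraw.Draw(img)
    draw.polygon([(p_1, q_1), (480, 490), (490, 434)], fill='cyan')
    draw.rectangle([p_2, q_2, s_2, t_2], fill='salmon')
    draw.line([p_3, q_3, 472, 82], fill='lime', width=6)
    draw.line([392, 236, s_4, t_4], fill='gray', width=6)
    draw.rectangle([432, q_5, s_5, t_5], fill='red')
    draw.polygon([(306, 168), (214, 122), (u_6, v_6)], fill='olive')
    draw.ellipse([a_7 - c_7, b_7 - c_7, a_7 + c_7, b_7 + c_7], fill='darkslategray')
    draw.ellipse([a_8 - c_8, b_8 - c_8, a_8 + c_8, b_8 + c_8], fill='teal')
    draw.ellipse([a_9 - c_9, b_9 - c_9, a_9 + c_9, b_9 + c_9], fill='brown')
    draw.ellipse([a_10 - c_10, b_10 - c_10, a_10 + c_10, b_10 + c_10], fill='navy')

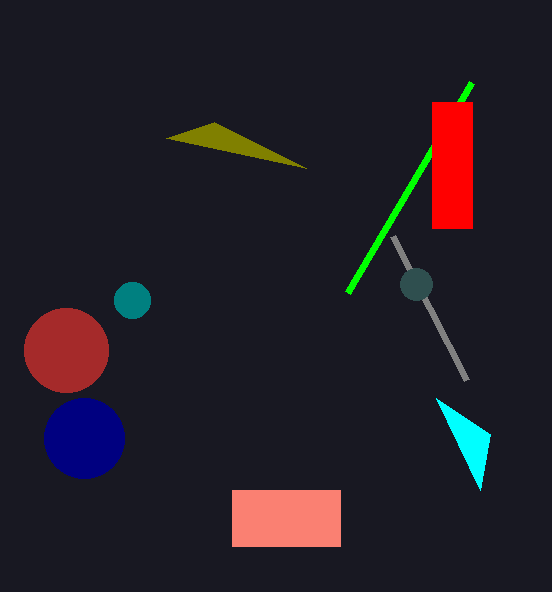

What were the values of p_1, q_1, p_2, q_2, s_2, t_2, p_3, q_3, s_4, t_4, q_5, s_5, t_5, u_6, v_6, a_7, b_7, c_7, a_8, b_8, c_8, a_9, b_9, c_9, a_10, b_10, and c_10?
p_1 = 436
q_1 = 398
p_2 = 232
q_2 = 490
s_2 = 340
t_2 = 546
p_3 = 348
q_3 = 292
s_4 = 466
t_4 = 380
q_5 = 102
s_5 = 472
t_5 = 228
u_6 = 166
v_6 = 138
a_7 = 416
b_7 = 284
c_7 = 16
a_8 = 132
b_8 = 300
c_8 = 18
a_9 = 66
b_9 = 350
c_9 = 42
a_10 = 84
b_10 = 438
c_10 = 40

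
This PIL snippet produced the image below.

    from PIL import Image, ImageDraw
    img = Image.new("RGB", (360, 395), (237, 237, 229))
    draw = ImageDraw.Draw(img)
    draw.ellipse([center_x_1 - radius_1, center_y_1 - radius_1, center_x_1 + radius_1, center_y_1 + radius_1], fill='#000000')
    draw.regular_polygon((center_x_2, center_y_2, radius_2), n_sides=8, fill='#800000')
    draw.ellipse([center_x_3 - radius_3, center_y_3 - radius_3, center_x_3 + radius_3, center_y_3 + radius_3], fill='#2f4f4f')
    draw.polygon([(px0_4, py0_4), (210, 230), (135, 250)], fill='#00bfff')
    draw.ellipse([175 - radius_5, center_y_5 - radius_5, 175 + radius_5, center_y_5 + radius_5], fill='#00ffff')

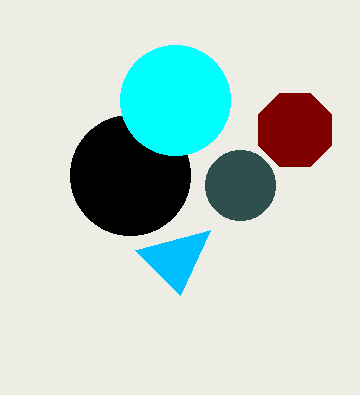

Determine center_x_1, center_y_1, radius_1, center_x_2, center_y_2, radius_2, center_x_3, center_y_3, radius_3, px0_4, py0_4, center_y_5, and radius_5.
center_x_1 = 130
center_y_1 = 175
radius_1 = 60
center_x_2 = 295
center_y_2 = 130
radius_2 = 40
center_x_3 = 240
center_y_3 = 185
radius_3 = 35
px0_4 = 180
py0_4 = 295
center_y_5 = 100
radius_5 = 55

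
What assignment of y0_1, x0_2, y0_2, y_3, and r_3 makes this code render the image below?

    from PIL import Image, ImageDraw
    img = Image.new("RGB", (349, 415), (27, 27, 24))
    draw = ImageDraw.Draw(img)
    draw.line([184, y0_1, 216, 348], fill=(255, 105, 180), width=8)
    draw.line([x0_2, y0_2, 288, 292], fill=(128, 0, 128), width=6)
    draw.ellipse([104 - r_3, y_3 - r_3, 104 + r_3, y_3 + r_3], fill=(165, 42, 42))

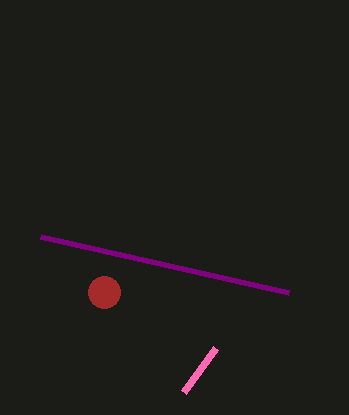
y0_1 = 392, x0_2 = 40, y0_2 = 236, y_3 = 292, r_3 = 16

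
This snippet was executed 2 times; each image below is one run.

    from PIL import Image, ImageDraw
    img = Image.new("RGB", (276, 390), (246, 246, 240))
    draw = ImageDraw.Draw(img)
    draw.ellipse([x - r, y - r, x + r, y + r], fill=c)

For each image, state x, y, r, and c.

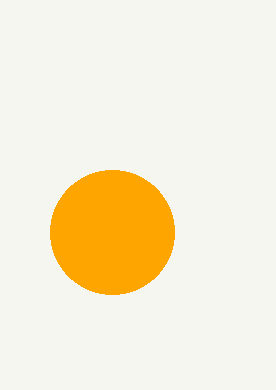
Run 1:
x = 112; y = 232; r = 62; c = 'orange'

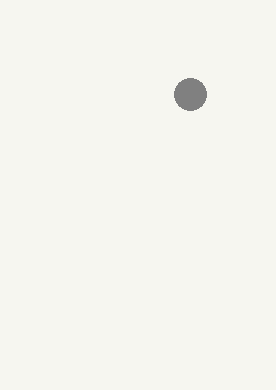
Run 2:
x = 190; y = 94; r = 16; c = 'gray'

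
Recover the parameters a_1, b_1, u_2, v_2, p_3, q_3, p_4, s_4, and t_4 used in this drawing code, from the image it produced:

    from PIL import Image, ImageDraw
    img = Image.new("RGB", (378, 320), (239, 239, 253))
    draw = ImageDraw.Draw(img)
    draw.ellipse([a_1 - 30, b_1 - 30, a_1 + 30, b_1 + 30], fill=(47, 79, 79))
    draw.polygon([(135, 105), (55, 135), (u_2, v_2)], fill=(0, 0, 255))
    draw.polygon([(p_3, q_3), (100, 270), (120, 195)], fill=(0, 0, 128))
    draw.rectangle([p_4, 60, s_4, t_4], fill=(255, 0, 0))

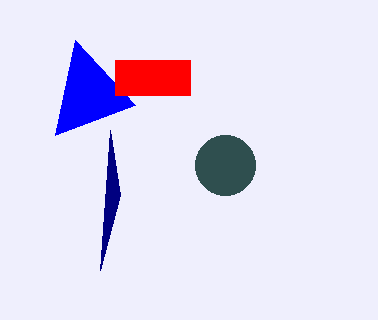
a_1 = 225; b_1 = 165; u_2 = 75; v_2 = 40; p_3 = 110; q_3 = 130; p_4 = 115; s_4 = 190; t_4 = 95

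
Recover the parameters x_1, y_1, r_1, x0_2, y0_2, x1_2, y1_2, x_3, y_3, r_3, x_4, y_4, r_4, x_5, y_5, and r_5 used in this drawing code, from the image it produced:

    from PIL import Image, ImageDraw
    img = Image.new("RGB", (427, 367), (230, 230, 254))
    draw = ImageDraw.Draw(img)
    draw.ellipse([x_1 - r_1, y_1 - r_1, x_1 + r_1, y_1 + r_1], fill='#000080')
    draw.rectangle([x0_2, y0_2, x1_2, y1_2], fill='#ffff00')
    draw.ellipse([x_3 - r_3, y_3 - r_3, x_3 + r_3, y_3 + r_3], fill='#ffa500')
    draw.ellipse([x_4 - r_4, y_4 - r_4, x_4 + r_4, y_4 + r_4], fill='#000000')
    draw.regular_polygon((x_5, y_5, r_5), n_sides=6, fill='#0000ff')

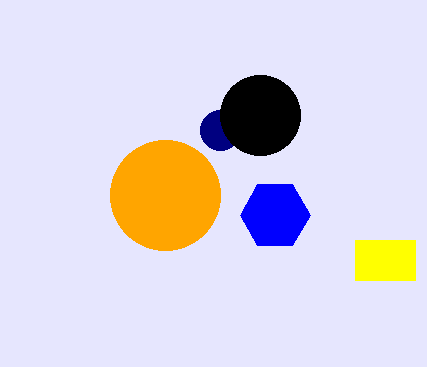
x_1 = 220, y_1 = 130, r_1 = 20, x0_2 = 355, y0_2 = 240, x1_2 = 415, y1_2 = 280, x_3 = 165, y_3 = 195, r_3 = 55, x_4 = 260, y_4 = 115, r_4 = 40, x_5 = 275, y_5 = 215, r_5 = 35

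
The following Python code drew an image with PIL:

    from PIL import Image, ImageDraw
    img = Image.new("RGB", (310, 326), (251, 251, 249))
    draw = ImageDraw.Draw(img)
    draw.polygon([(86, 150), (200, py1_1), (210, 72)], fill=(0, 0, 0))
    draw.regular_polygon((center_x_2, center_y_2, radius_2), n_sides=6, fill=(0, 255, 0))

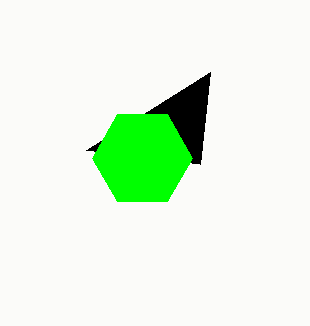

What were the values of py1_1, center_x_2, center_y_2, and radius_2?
py1_1 = 164
center_x_2 = 142
center_y_2 = 158
radius_2 = 50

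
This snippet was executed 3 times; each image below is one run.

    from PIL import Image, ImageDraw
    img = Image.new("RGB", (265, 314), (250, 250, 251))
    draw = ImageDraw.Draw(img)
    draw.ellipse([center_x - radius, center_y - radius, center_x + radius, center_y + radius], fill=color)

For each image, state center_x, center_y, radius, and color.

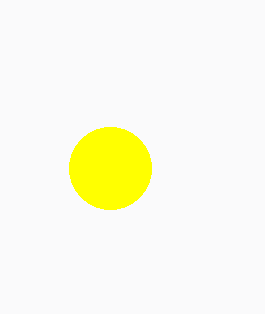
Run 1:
center_x = 110
center_y = 168
radius = 41
color = 'yellow'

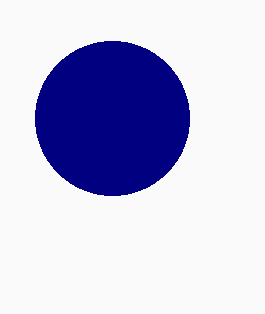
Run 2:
center_x = 112
center_y = 118
radius = 77
color = 'navy'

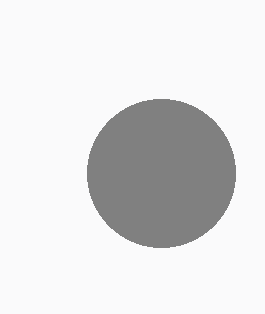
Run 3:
center_x = 161; center_y = 173; radius = 74; color = 'gray'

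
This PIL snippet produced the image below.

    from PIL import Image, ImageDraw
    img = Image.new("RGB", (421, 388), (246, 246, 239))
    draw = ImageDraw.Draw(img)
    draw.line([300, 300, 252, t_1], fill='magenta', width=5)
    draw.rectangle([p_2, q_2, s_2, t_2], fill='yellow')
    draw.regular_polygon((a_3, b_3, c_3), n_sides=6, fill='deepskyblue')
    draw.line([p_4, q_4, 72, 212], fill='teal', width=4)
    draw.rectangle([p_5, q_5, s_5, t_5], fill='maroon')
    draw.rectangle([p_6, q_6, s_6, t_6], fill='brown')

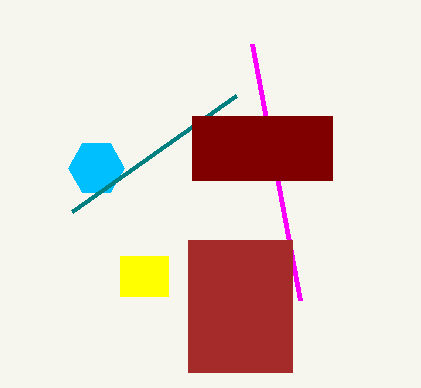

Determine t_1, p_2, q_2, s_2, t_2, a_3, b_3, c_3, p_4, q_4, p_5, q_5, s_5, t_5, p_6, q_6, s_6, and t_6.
t_1 = 44, p_2 = 120, q_2 = 256, s_2 = 168, t_2 = 296, a_3 = 96, b_3 = 168, c_3 = 28, p_4 = 236, q_4 = 96, p_5 = 192, q_5 = 116, s_5 = 332, t_5 = 180, p_6 = 188, q_6 = 240, s_6 = 292, t_6 = 372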